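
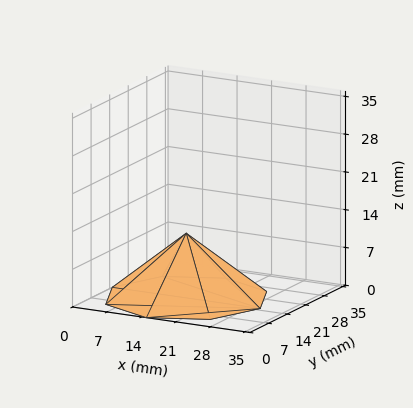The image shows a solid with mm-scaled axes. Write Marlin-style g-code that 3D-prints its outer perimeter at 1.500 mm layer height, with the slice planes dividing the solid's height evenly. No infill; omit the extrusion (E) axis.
Reading the render: the shape is a regular 8-sided pyramid, base circumscribed radius ≈ 15 mm, apex at z ≈ 12 mm (dimensions read to the nearest mm from the axis ticks). For the g-code, the solid's height is divided into equal slices at the stated Δz and each level perimeter traced with G1 moves after a G0 lift.

; perimeter-only toolpath
G21 ; units = mm
G90 ; absolute positioning
G28 ; home
; layer 1
G0 Z1.500
G0 X28.125 Y15.000
G1 X24.281 Y24.281
G1 X15.000 Y28.125
G1 X5.719 Y24.281
G1 X1.875 Y15.000
G1 X5.719 Y5.719
G1 X15.000 Y1.875
G1 X24.281 Y5.719
G1 X28.125 Y15.000
; layer 2
G0 Z3.000
G0 X26.250 Y15.000
G1 X22.955 Y22.955
G1 X15.000 Y26.250
G1 X7.045 Y22.955
G1 X3.750 Y15.000
G1 X7.045 Y7.045
G1 X15.000 Y3.750
G1 X22.955 Y7.045
G1 X26.250 Y15.000
; layer 3
G0 Z4.500
G0 X24.375 Y15.000
G1 X21.629 Y21.629
G1 X15.000 Y24.375
G1 X8.371 Y21.629
G1 X5.625 Y15.000
G1 X8.371 Y8.371
G1 X15.000 Y5.625
G1 X21.629 Y8.371
G1 X24.375 Y15.000
; layer 4
G0 Z6.000
G0 X22.500 Y15.000
G1 X20.303 Y20.303
G1 X15.000 Y22.500
G1 X9.697 Y20.303
G1 X7.500 Y15.000
G1 X9.697 Y9.697
G1 X15.000 Y7.500
G1 X20.303 Y9.697
G1 X22.500 Y15.000
; layer 5
G0 Z7.500
G0 X20.625 Y15.000
G1 X18.978 Y18.978
G1 X15.000 Y20.625
G1 X11.022 Y18.978
G1 X9.375 Y15.000
G1 X11.022 Y11.022
G1 X15.000 Y9.375
G1 X18.978 Y11.022
G1 X20.625 Y15.000
; layer 6
G0 Z9.000
G0 X18.750 Y15.000
G1 X17.652 Y17.652
G1 X15.000 Y18.750
G1 X12.348 Y17.652
G1 X11.250 Y15.000
G1 X12.348 Y12.348
G1 X15.000 Y11.250
G1 X17.652 Y12.348
G1 X18.750 Y15.000
; layer 7
G0 Z10.500
G0 X16.875 Y15.000
G1 X16.326 Y16.326
G1 X15.000 Y16.875
G1 X13.674 Y16.326
G1 X13.125 Y15.000
G1 X13.674 Y13.674
G1 X15.000 Y13.125
G1 X16.326 Y13.674
G1 X16.875 Y15.000
M2 ; end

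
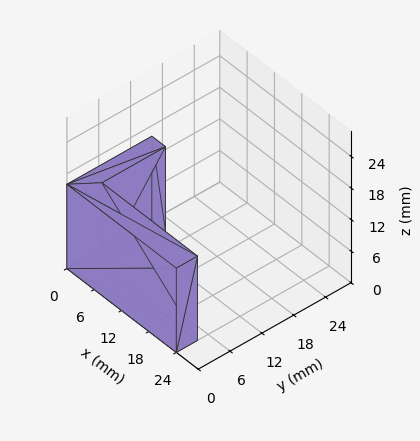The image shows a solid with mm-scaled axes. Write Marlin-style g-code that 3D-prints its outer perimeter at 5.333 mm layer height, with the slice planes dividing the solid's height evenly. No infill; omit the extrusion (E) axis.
Reading the render: the shape is an L-shaped prism: outer 24 × 16 mm, arm thicknesses ≈ 4 mm (horizontal) and 3 mm (vertical), extruded 16 mm in z (dimensions read to the nearest mm from the axis ticks). For the g-code, the solid's height is divided into equal slices at the stated Δz and each level perimeter traced with G1 moves after a G0 lift.

; perimeter-only toolpath
G21 ; units = mm
G90 ; absolute positioning
G28 ; home
; layer 1
G0 Z5.333
G0 X0.000 Y0.000
G1 X24.000 Y0.000
G1 X24.000 Y4.000
G1 X3.000 Y4.000
G1 X3.000 Y16.000
G1 X0.000 Y16.000
G1 X0.000 Y0.000
; layer 2
G0 Z10.667
G0 X0.000 Y0.000
G1 X24.000 Y0.000
G1 X24.000 Y4.000
G1 X3.000 Y4.000
G1 X3.000 Y16.000
G1 X0.000 Y16.000
G1 X0.000 Y0.000
; layer 3
G0 Z16.000
G0 X0.000 Y0.000
G1 X24.000 Y0.000
G1 X24.000 Y4.000
G1 X3.000 Y4.000
G1 X3.000 Y16.000
G1 X0.000 Y16.000
G1 X0.000 Y0.000
M2 ; end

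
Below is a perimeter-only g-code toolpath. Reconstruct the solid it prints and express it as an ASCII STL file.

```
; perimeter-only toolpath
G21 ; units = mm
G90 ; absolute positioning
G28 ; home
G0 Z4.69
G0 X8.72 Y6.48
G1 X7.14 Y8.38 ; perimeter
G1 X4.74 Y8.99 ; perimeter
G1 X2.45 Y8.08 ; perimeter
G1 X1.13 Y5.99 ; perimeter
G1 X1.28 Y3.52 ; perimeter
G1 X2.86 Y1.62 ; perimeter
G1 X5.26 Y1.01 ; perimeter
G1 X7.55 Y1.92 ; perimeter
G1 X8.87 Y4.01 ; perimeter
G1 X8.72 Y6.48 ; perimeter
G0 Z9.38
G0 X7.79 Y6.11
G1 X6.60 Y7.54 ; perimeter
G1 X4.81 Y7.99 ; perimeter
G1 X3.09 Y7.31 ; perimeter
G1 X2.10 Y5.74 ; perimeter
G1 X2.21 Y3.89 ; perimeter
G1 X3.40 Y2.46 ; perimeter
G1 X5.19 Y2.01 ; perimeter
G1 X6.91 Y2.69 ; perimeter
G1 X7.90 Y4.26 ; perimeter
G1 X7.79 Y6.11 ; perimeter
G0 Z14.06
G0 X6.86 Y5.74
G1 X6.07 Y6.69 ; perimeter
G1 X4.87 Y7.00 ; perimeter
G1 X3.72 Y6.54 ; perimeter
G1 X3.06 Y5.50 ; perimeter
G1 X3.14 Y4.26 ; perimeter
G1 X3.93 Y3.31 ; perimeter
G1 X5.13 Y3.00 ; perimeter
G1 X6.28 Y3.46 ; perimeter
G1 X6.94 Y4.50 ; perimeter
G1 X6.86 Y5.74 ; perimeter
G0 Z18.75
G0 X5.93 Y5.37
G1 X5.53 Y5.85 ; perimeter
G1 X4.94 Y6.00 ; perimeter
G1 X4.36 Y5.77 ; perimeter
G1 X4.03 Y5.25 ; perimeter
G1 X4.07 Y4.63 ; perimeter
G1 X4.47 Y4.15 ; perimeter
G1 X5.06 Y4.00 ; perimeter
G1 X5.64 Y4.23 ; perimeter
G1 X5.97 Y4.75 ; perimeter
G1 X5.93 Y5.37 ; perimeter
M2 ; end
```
solid part
  facet normal 0.0000 0.0000 -1.0000
    outer loop
      vertex 4.68 9.99 0.00
      vertex 7.67 9.23 0.00
      vertex 9.65 6.85 0.00
    endloop
  endfacet
  facet normal 0.0000 0.0000 -1.0000
    outer loop
      vertex 1.81 8.85 0.00
      vertex 4.68 9.99 0.00
      vertex 9.65 6.85 0.00
    endloop
  endfacet
  facet normal 0.0000 0.0000 -1.0000
    outer loop
      vertex 0.16 6.24 0.00
      vertex 1.81 8.85 0.00
      vertex 9.65 6.85 0.00
    endloop
  endfacet
  facet normal 0.0000 0.0000 -1.0000
    outer loop
      vertex 0.35 3.15 0.00
      vertex 0.16 6.24 0.00
      vertex 9.65 6.85 0.00
    endloop
  endfacet
  facet normal 0.0000 0.0000 -1.0000
    outer loop
      vertex 2.33 0.77 0.00
      vertex 0.35 3.15 0.00
      vertex 9.65 6.85 0.00
    endloop
  endfacet
  facet normal 0.0000 0.0000 -1.0000
    outer loop
      vertex 5.32 0.01 0.00
      vertex 2.33 0.77 0.00
      vertex 9.65 6.85 0.00
    endloop
  endfacet
  facet normal 0.0000 0.0000 -1.0000
    outer loop
      vertex 8.19 1.15 0.00
      vertex 5.32 0.01 0.00
      vertex 9.65 6.85 0.00
    endloop
  endfacet
  facet normal 0.0000 0.0000 -1.0000
    outer loop
      vertex 9.84 3.76 0.00
      vertex 8.19 1.15 0.00
      vertex 9.65 6.85 0.00
    endloop
  endfacet
  facet normal 0.7534 0.6268 0.1989
    outer loop
      vertex 9.65 6.85 0.00
      vertex 7.67 9.23 0.00
      vertex 5.00 5.00 23.44
    endloop
  endfacet
  facet normal 0.2414 0.9498 0.1989
    outer loop
      vertex 7.67 9.23 0.00
      vertex 4.68 9.99 0.00
      vertex 5.00 5.00 23.44
    endloop
  endfacet
  facet normal -0.3618 0.9108 0.1988
    outer loop
      vertex 4.68 9.99 0.00
      vertex 1.81 8.85 0.00
      vertex 5.00 5.00 23.44
    endloop
  endfacet
  facet normal -0.8284 0.5237 0.1988
    outer loop
      vertex 1.81 8.85 0.00
      vertex 0.16 6.24 0.00
      vertex 5.00 5.00 23.44
    endloop
  endfacet
  facet normal -0.9782 -0.0601 0.1988
    outer loop
      vertex 0.16 6.24 0.00
      vertex 0.35 3.15 0.00
      vertex 5.00 5.00 23.44
    endloop
  endfacet
  facet normal -0.7534 -0.6268 0.1989
    outer loop
      vertex 0.35 3.15 0.00
      vertex 2.33 0.77 0.00
      vertex 5.00 5.00 23.44
    endloop
  endfacet
  facet normal -0.2414 -0.9498 0.1989
    outer loop
      vertex 2.33 0.77 0.00
      vertex 5.32 0.01 0.00
      vertex 5.00 5.00 23.44
    endloop
  endfacet
  facet normal 0.3618 -0.9108 0.1988
    outer loop
      vertex 5.32 0.01 0.00
      vertex 8.19 1.15 0.00
      vertex 5.00 5.00 23.44
    endloop
  endfacet
  facet normal 0.8284 -0.5237 0.1988
    outer loop
      vertex 8.19 1.15 0.00
      vertex 9.84 3.76 0.00
      vertex 5.00 5.00 23.44
    endloop
  endfacet
  facet normal 0.9782 0.0601 0.1988
    outer loop
      vertex 9.84 3.76 0.00
      vertex 9.65 6.85 0.00
      vertex 5.00 5.00 23.44
    endloop
  endfacet
endsolid part

The G0 Z moves step by Δz≈4.69 mm. The G1 loops shrink linearly with z, so the solid tapers from its base footprint up to z≈23.4. Closing with a flat bottom cap and the tapered top and triangulating gives 18 facets — a regular 10-sided pyramid, base circumscribed radius ≈ 5 mm, apex at z ≈ 23.4 mm.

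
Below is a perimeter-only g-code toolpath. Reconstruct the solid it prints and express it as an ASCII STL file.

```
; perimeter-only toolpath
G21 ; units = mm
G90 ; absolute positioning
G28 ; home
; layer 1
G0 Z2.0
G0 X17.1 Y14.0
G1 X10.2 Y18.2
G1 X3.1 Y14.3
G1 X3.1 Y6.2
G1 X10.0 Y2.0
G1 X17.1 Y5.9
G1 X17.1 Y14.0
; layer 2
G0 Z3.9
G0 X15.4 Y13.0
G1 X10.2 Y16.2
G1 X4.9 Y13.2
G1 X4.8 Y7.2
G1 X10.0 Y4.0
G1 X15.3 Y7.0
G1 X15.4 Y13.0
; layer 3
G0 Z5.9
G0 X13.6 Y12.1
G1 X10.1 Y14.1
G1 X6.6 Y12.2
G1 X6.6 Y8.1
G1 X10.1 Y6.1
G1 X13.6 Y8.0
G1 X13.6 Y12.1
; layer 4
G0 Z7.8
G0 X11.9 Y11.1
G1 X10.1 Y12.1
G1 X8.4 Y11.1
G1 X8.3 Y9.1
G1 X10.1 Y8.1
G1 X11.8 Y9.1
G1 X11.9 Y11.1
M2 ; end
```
solid part
  facet normal 0.0000 0.0000 -1.0000
    outer loop
      vertex 1.4 15.3 0.0
      vertex 10.2 20.2 0.0
      vertex 18.9 15.0 0.0
    endloop
  endfacet
  facet normal 0.0000 0.0000 -1.0000
    outer loop
      vertex 1.3 5.2 0.0
      vertex 1.4 15.3 0.0
      vertex 18.9 15.0 0.0
    endloop
  endfacet
  facet normal 0.0000 0.0000 -1.0000
    outer loop
      vertex 10.0 0.0 0.0
      vertex 1.3 5.2 0.0
      vertex 18.9 15.0 0.0
    endloop
  endfacet
  facet normal 0.0000 0.0000 -1.0000
    outer loop
      vertex 18.8 4.9 0.0
      vertex 10.0 0.0 0.0
      vertex 18.9 15.0 0.0
    endloop
  endfacet
  facet normal 0.3833 0.6412 0.6648
    outer loop
      vertex 18.9 15.0 0.0
      vertex 10.2 20.2 0.0
      vertex 10.1 10.1 9.8
    endloop
  endfacet
  facet normal -0.3624 0.6509 0.6671
    outer loop
      vertex 10.2 20.2 0.0
      vertex 1.4 15.3 0.0
      vertex 10.1 10.1 9.8
    endloop
  endfacet
  facet normal -0.7459 0.0074 0.6661
    outer loop
      vertex 1.4 15.3 0.0
      vertex 1.3 5.2 0.0
      vertex 10.1 10.1 9.8
    endloop
  endfacet
  facet normal -0.3833 -0.6412 0.6648
    outer loop
      vertex 1.3 5.2 0.0
      vertex 10.0 0.0 0.0
      vertex 10.1 10.1 9.8
    endloop
  endfacet
  facet normal 0.3624 -0.6509 0.6671
    outer loop
      vertex 10.0 0.0 0.0
      vertex 18.8 4.9 0.0
      vertex 10.1 10.1 9.8
    endloop
  endfacet
  facet normal 0.7459 -0.0074 0.6661
    outer loop
      vertex 18.8 4.9 0.0
      vertex 18.9 15.0 0.0
      vertex 10.1 10.1 9.8
    endloop
  endfacet
endsolid part

The G0 Z moves step by Δz≈2.0 mm. The G1 loops shrink linearly with z, so the solid tapers from its base footprint up to z≈9.8. Closing with a flat bottom cap and the tapered top and triangulating gives 10 facets — a regular 6-sided pyramid, base circumscribed radius ≈ 10.1 mm, apex at z ≈ 9.8 mm.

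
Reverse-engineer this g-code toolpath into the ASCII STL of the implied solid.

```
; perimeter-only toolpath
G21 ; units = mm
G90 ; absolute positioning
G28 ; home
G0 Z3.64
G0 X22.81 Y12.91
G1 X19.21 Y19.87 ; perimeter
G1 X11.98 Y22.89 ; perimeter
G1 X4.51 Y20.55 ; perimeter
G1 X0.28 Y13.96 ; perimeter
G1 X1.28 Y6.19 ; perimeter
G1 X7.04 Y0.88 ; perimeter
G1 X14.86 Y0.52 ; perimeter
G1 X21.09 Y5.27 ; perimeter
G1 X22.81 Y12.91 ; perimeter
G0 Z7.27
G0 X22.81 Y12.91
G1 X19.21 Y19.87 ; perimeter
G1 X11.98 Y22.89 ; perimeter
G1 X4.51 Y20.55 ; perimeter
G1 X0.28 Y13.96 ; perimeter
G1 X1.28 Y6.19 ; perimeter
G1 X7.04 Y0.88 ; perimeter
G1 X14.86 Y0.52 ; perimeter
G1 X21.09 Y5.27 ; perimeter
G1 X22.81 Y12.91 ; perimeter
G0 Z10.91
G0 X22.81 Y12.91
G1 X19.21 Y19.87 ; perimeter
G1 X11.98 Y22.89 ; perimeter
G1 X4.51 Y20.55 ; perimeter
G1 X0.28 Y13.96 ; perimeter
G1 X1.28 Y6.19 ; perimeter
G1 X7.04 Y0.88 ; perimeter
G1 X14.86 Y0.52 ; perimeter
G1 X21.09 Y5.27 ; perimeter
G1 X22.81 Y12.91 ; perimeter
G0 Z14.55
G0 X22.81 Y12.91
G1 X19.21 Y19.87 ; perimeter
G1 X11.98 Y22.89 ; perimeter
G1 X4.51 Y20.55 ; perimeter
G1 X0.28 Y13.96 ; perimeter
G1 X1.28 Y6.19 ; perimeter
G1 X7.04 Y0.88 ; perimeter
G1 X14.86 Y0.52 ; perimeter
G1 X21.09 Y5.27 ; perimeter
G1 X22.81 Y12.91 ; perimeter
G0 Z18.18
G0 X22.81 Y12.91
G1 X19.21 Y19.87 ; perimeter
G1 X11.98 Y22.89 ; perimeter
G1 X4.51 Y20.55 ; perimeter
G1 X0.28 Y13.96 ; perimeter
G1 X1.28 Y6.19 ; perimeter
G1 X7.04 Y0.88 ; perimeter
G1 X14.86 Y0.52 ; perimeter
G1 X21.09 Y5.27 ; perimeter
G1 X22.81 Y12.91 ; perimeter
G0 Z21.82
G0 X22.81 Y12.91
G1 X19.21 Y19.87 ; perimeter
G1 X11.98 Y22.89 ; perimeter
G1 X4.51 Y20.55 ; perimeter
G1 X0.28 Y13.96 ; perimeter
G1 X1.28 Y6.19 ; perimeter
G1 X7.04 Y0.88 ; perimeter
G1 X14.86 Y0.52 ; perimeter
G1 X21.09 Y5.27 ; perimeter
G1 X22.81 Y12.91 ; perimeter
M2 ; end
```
solid part
  facet normal 0.0000 0.0000 -1.0000
    outer loop
      vertex 11.98 22.89 0.00
      vertex 19.21 19.87 0.00
      vertex 22.81 12.91 0.00
    endloop
  endfacet
  facet normal 0.0000 0.0000 -1.0000
    outer loop
      vertex 4.51 20.55 0.00
      vertex 11.98 22.89 0.00
      vertex 22.81 12.91 0.00
    endloop
  endfacet
  facet normal 0.0000 0.0000 -1.0000
    outer loop
      vertex 0.28 13.96 0.00
      vertex 4.51 20.55 0.00
      vertex 22.81 12.91 0.00
    endloop
  endfacet
  facet normal 0.0000 0.0000 -1.0000
    outer loop
      vertex 1.28 6.19 0.00
      vertex 0.28 13.96 0.00
      vertex 22.81 12.91 0.00
    endloop
  endfacet
  facet normal 0.0000 0.0000 -1.0000
    outer loop
      vertex 7.04 0.88 0.00
      vertex 1.28 6.19 0.00
      vertex 22.81 12.91 0.00
    endloop
  endfacet
  facet normal 0.0000 0.0000 -1.0000
    outer loop
      vertex 14.86 0.52 0.00
      vertex 7.04 0.88 0.00
      vertex 22.81 12.91 0.00
    endloop
  endfacet
  facet normal 0.0000 0.0000 -1.0000
    outer loop
      vertex 21.09 5.27 0.00
      vertex 14.86 0.52 0.00
      vertex 22.81 12.91 0.00
    endloop
  endfacet
  facet normal 0.0000 0.0000 1.0000
    outer loop
      vertex 22.81 12.91 21.82
      vertex 19.21 19.87 21.82
      vertex 11.98 22.89 21.82
    endloop
  endfacet
  facet normal 0.0000 0.0000 1.0000
    outer loop
      vertex 22.81 12.91 21.82
      vertex 11.98 22.89 21.82
      vertex 4.51 20.55 21.82
    endloop
  endfacet
  facet normal 0.0000 0.0000 1.0000
    outer loop
      vertex 22.81 12.91 21.82
      vertex 4.51 20.55 21.82
      vertex 0.28 13.96 21.82
    endloop
  endfacet
  facet normal 0.0000 0.0000 1.0000
    outer loop
      vertex 22.81 12.91 21.82
      vertex 0.28 13.96 21.82
      vertex 1.28 6.19 21.82
    endloop
  endfacet
  facet normal 0.0000 0.0000 1.0000
    outer loop
      vertex 22.81 12.91 21.82
      vertex 1.28 6.19 21.82
      vertex 7.04 0.88 21.82
    endloop
  endfacet
  facet normal 0.0000 0.0000 1.0000
    outer loop
      vertex 22.81 12.91 21.82
      vertex 7.04 0.88 21.82
      vertex 14.86 0.52 21.82
    endloop
  endfacet
  facet normal 0.0000 0.0000 1.0000
    outer loop
      vertex 22.81 12.91 21.82
      vertex 14.86 0.52 21.82
      vertex 21.09 5.27 21.82
    endloop
  endfacet
  facet normal 0.8882 0.4594 0.0000
    outer loop
      vertex 22.81 12.91 0.00
      vertex 19.21 19.87 0.00
      vertex 19.21 19.87 21.82
    endloop
  endfacet
  facet normal 0.8882 0.4594 0.0000
    outer loop
      vertex 22.81 12.91 0.00
      vertex 19.21 19.87 21.82
      vertex 22.81 12.91 21.82
    endloop
  endfacet
  facet normal 0.3854 0.9227 0.0000
    outer loop
      vertex 19.21 19.87 0.00
      vertex 11.98 22.89 0.00
      vertex 11.98 22.89 21.82
    endloop
  endfacet
  facet normal 0.3854 0.9227 0.0000
    outer loop
      vertex 19.21 19.87 0.00
      vertex 11.98 22.89 21.82
      vertex 19.21 19.87 21.82
    endloop
  endfacet
  facet normal -0.2989 0.9543 0.0000
    outer loop
      vertex 11.98 22.89 0.00
      vertex 4.51 20.55 0.00
      vertex 4.51 20.55 21.82
    endloop
  endfacet
  facet normal -0.2989 0.9543 0.0000
    outer loop
      vertex 11.98 22.89 0.00
      vertex 4.51 20.55 21.82
      vertex 11.98 22.89 21.82
    endloop
  endfacet
  facet normal -0.8416 0.5402 0.0000
    outer loop
      vertex 4.51 20.55 0.00
      vertex 0.28 13.96 0.00
      vertex 0.28 13.96 21.82
    endloop
  endfacet
  facet normal -0.8416 0.5402 0.0000
    outer loop
      vertex 4.51 20.55 0.00
      vertex 0.28 13.96 21.82
      vertex 4.51 20.55 21.82
    endloop
  endfacet
  facet normal -0.9918 -0.1276 0.0000
    outer loop
      vertex 0.28 13.96 0.00
      vertex 1.28 6.19 0.00
      vertex 1.28 6.19 21.82
    endloop
  endfacet
  facet normal -0.9918 -0.1276 0.0000
    outer loop
      vertex 0.28 13.96 0.00
      vertex 1.28 6.19 21.82
      vertex 0.28 13.96 21.82
    endloop
  endfacet
  facet normal -0.6778 -0.7352 0.0000
    outer loop
      vertex 1.28 6.19 0.00
      vertex 7.04 0.88 0.00
      vertex 7.04 0.88 21.82
    endloop
  endfacet
  facet normal -0.6778 -0.7352 0.0000
    outer loop
      vertex 1.28 6.19 0.00
      vertex 7.04 0.88 21.82
      vertex 1.28 6.19 21.82
    endloop
  endfacet
  facet normal -0.0460 -0.9989 0.0000
    outer loop
      vertex 7.04 0.88 0.00
      vertex 14.86 0.52 0.00
      vertex 14.86 0.52 21.82
    endloop
  endfacet
  facet normal -0.0460 -0.9989 0.0000
    outer loop
      vertex 7.04 0.88 0.00
      vertex 14.86 0.52 21.82
      vertex 7.04 0.88 21.82
    endloop
  endfacet
  facet normal 0.6063 -0.7952 0.0000
    outer loop
      vertex 14.86 0.52 0.00
      vertex 21.09 5.27 0.00
      vertex 21.09 5.27 21.82
    endloop
  endfacet
  facet normal 0.6063 -0.7952 0.0000
    outer loop
      vertex 14.86 0.52 0.00
      vertex 21.09 5.27 21.82
      vertex 14.86 0.52 21.82
    endloop
  endfacet
  facet normal 0.9756 -0.2196 0.0000
    outer loop
      vertex 21.09 5.27 0.00
      vertex 22.81 12.91 0.00
      vertex 22.81 12.91 21.82
    endloop
  endfacet
  facet normal 0.9756 -0.2196 0.0000
    outer loop
      vertex 21.09 5.27 0.00
      vertex 22.81 12.91 21.82
      vertex 21.09 5.27 21.82
    endloop
  endfacet
endsolid part

The G0 Z moves step by Δz≈3.64 mm. Every layer's G1 loop is the same polygon, so the solid is a straight extrusion of it from z=0 to z≈21.8. Closing with flat bottom and top caps and triangulating gives 32 facets — a regular 9-sided prism (a cylinder approximated with 9 flat sides), circumscribed radius ≈ 11.4 mm, height ≈ 21.8 mm.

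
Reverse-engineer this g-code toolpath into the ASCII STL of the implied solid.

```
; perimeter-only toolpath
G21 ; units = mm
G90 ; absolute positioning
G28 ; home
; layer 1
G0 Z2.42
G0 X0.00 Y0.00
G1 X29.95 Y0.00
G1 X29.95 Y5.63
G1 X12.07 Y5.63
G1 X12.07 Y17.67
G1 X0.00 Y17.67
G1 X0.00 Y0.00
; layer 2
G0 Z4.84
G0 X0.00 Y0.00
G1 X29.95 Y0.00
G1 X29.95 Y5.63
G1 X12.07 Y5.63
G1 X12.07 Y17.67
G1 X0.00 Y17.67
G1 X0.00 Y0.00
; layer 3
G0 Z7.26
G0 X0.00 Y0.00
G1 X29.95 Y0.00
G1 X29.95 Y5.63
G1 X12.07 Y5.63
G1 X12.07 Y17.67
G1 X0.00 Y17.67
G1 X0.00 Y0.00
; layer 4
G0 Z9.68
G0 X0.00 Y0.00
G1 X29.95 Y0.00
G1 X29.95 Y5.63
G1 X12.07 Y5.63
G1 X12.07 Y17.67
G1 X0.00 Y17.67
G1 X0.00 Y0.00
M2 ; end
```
solid part
  facet normal 0.0000 0.0000 -1.0000
    outer loop
      vertex 29.95 5.63 0.00
      vertex 29.95 0.00 0.00
      vertex 0.00 0.00 0.00
    endloop
  endfacet
  facet normal 0.0000 0.0000 -1.0000
    outer loop
      vertex 12.07 5.63 0.00
      vertex 29.95 5.63 0.00
      vertex 0.00 0.00 0.00
    endloop
  endfacet
  facet normal 0.0000 0.0000 -1.0000
    outer loop
      vertex 12.07 17.67 0.00
      vertex 12.07 5.63 0.00
      vertex 0.00 0.00 0.00
    endloop
  endfacet
  facet normal 0.0000 0.0000 -1.0000
    outer loop
      vertex 0.00 17.67 0.00
      vertex 12.07 17.67 0.00
      vertex 0.00 0.00 0.00
    endloop
  endfacet
  facet normal 0.0000 0.0000 1.0000
    outer loop
      vertex 0.00 0.00 9.68
      vertex 29.95 0.00 9.68
      vertex 29.95 5.63 9.68
    endloop
  endfacet
  facet normal 0.0000 0.0000 1.0000
    outer loop
      vertex 0.00 0.00 9.68
      vertex 29.95 5.63 9.68
      vertex 12.07 5.63 9.68
    endloop
  endfacet
  facet normal 0.0000 0.0000 1.0000
    outer loop
      vertex 0.00 0.00 9.68
      vertex 12.07 5.63 9.68
      vertex 12.07 17.67 9.68
    endloop
  endfacet
  facet normal 0.0000 0.0000 1.0000
    outer loop
      vertex 0.00 0.00 9.68
      vertex 12.07 17.67 9.68
      vertex 0.00 17.67 9.68
    endloop
  endfacet
  facet normal 0.0000 -1.0000 0.0000
    outer loop
      vertex 0.00 0.00 0.00
      vertex 29.95 0.00 0.00
      vertex 29.95 0.00 9.68
    endloop
  endfacet
  facet normal 0.0000 -1.0000 0.0000
    outer loop
      vertex 0.00 0.00 0.00
      vertex 29.95 0.00 9.68
      vertex 0.00 0.00 9.68
    endloop
  endfacet
  facet normal 1.0000 0.0000 0.0000
    outer loop
      vertex 29.95 0.00 0.00
      vertex 29.95 5.63 0.00
      vertex 29.95 5.63 9.68
    endloop
  endfacet
  facet normal 1.0000 0.0000 0.0000
    outer loop
      vertex 29.95 0.00 0.00
      vertex 29.95 5.63 9.68
      vertex 29.95 0.00 9.68
    endloop
  endfacet
  facet normal 0.0000 1.0000 0.0000
    outer loop
      vertex 29.95 5.63 0.00
      vertex 12.07 5.63 0.00
      vertex 12.07 5.63 9.68
    endloop
  endfacet
  facet normal 0.0000 1.0000 0.0000
    outer loop
      vertex 29.95 5.63 0.00
      vertex 12.07 5.63 9.68
      vertex 29.95 5.63 9.68
    endloop
  endfacet
  facet normal 1.0000 0.0000 0.0000
    outer loop
      vertex 12.07 5.63 0.00
      vertex 12.07 17.67 0.00
      vertex 12.07 17.67 9.68
    endloop
  endfacet
  facet normal 1.0000 0.0000 0.0000
    outer loop
      vertex 12.07 5.63 0.00
      vertex 12.07 17.67 9.68
      vertex 12.07 5.63 9.68
    endloop
  endfacet
  facet normal 0.0000 1.0000 0.0000
    outer loop
      vertex 12.07 17.67 0.00
      vertex 0.00 17.67 0.00
      vertex 0.00 17.67 9.68
    endloop
  endfacet
  facet normal 0.0000 1.0000 0.0000
    outer loop
      vertex 12.07 17.67 0.00
      vertex 0.00 17.67 9.68
      vertex 12.07 17.67 9.68
    endloop
  endfacet
  facet normal -1.0000 0.0000 0.0000
    outer loop
      vertex 0.00 17.67 0.00
      vertex 0.00 0.00 0.00
      vertex 0.00 0.00 9.68
    endloop
  endfacet
  facet normal -1.0000 0.0000 0.0000
    outer loop
      vertex 0.00 17.67 0.00
      vertex 0.00 0.00 9.68
      vertex 0.00 17.67 9.68
    endloop
  endfacet
endsolid part

The G0 Z moves step by Δz≈2.42 mm. Every layer's G1 loop is the same polygon, so the solid is a straight extrusion of it from z=0 to z≈9.68. Closing with flat bottom and top caps and triangulating gives 20 facets — an L-shaped prism: outer 29.9 × 17.7 mm, arm thicknesses ≈ 5.63 mm (horizontal) and 12.1 mm (vertical), extruded 9.68 mm in z.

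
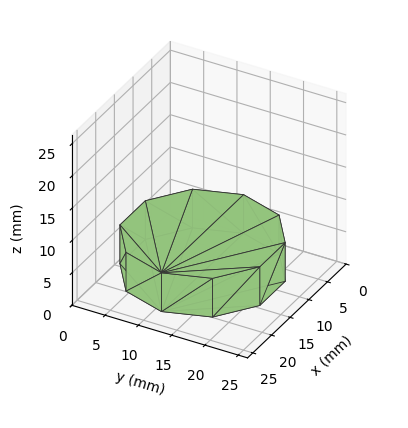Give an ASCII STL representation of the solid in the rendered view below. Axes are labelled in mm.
Reading the render: the shape is a regular 10-sided prism (a cylinder approximated with 10 flat sides), circumscribed radius ≈ 11 mm, height ≈ 6 mm (dimensions read to the nearest mm from the axis ticks). For the STL, each face is triangulated and given an outward normal.

solid part
  facet normal 0.0000 0.0000 -1.0000
    outer loop
      vertex 14.4 21.5 0.0
      vertex 19.9 17.5 0.0
      vertex 22.0 11.0 0.0
    endloop
  endfacet
  facet normal 0.0000 0.0000 -1.0000
    outer loop
      vertex 7.6 21.5 0.0
      vertex 14.4 21.5 0.0
      vertex 22.0 11.0 0.0
    endloop
  endfacet
  facet normal 0.0000 0.0000 -1.0000
    outer loop
      vertex 2.1 17.5 0.0
      vertex 7.6 21.5 0.0
      vertex 22.0 11.0 0.0
    endloop
  endfacet
  facet normal 0.0000 0.0000 -1.0000
    outer loop
      vertex 0.0 11.0 0.0
      vertex 2.1 17.5 0.0
      vertex 22.0 11.0 0.0
    endloop
  endfacet
  facet normal 0.0000 0.0000 -1.0000
    outer loop
      vertex 2.1 4.5 0.0
      vertex 0.0 11.0 0.0
      vertex 22.0 11.0 0.0
    endloop
  endfacet
  facet normal 0.0000 0.0000 -1.0000
    outer loop
      vertex 7.6 0.5 0.0
      vertex 2.1 4.5 0.0
      vertex 22.0 11.0 0.0
    endloop
  endfacet
  facet normal 0.0000 0.0000 -1.0000
    outer loop
      vertex 14.4 0.5 0.0
      vertex 7.6 0.5 0.0
      vertex 22.0 11.0 0.0
    endloop
  endfacet
  facet normal 0.0000 0.0000 -1.0000
    outer loop
      vertex 19.9 4.5 0.0
      vertex 14.4 0.5 0.0
      vertex 22.0 11.0 0.0
    endloop
  endfacet
  facet normal 0.0000 0.0000 1.0000
    outer loop
      vertex 22.0 11.0 6.0
      vertex 19.9 17.5 6.0
      vertex 14.4 21.5 6.0
    endloop
  endfacet
  facet normal 0.0000 0.0000 1.0000
    outer loop
      vertex 22.0 11.0 6.0
      vertex 14.4 21.5 6.0
      vertex 7.6 21.5 6.0
    endloop
  endfacet
  facet normal 0.0000 0.0000 1.0000
    outer loop
      vertex 22.0 11.0 6.0
      vertex 7.6 21.5 6.0
      vertex 2.1 17.5 6.0
    endloop
  endfacet
  facet normal 0.0000 0.0000 1.0000
    outer loop
      vertex 22.0 11.0 6.0
      vertex 2.1 17.5 6.0
      vertex 0.0 11.0 6.0
    endloop
  endfacet
  facet normal 0.0000 0.0000 1.0000
    outer loop
      vertex 22.0 11.0 6.0
      vertex 0.0 11.0 6.0
      vertex 2.1 4.5 6.0
    endloop
  endfacet
  facet normal 0.0000 0.0000 1.0000
    outer loop
      vertex 22.0 11.0 6.0
      vertex 2.1 4.5 6.0
      vertex 7.6 0.5 6.0
    endloop
  endfacet
  facet normal 0.0000 0.0000 1.0000
    outer loop
      vertex 22.0 11.0 6.0
      vertex 7.6 0.5 6.0
      vertex 14.4 0.5 6.0
    endloop
  endfacet
  facet normal 0.0000 0.0000 1.0000
    outer loop
      vertex 22.0 11.0 6.0
      vertex 14.4 0.5 6.0
      vertex 19.9 4.5 6.0
    endloop
  endfacet
  facet normal 0.9516 0.3074 0.0000
    outer loop
      vertex 22.0 11.0 0.0
      vertex 19.9 17.5 0.0
      vertex 19.9 17.5 6.0
    endloop
  endfacet
  facet normal 0.9516 0.3074 0.0000
    outer loop
      vertex 22.0 11.0 0.0
      vertex 19.9 17.5 6.0
      vertex 22.0 11.0 6.0
    endloop
  endfacet
  facet normal 0.5882 0.8087 0.0000
    outer loop
      vertex 19.9 17.5 0.0
      vertex 14.4 21.5 0.0
      vertex 14.4 21.5 6.0
    endloop
  endfacet
  facet normal 0.5882 0.8087 0.0000
    outer loop
      vertex 19.9 17.5 0.0
      vertex 14.4 21.5 6.0
      vertex 19.9 17.5 6.0
    endloop
  endfacet
  facet normal 0.0000 1.0000 0.0000
    outer loop
      vertex 14.4 21.5 0.0
      vertex 7.6 21.5 0.0
      vertex 7.6 21.5 6.0
    endloop
  endfacet
  facet normal 0.0000 1.0000 0.0000
    outer loop
      vertex 14.4 21.5 0.0
      vertex 7.6 21.5 6.0
      vertex 14.4 21.5 6.0
    endloop
  endfacet
  facet normal -0.5882 0.8087 0.0000
    outer loop
      vertex 7.6 21.5 0.0
      vertex 2.1 17.5 0.0
      vertex 2.1 17.5 6.0
    endloop
  endfacet
  facet normal -0.5882 0.8087 0.0000
    outer loop
      vertex 7.6 21.5 0.0
      vertex 2.1 17.5 6.0
      vertex 7.6 21.5 6.0
    endloop
  endfacet
  facet normal -0.9516 0.3074 0.0000
    outer loop
      vertex 2.1 17.5 0.0
      vertex 0.0 11.0 0.0
      vertex 0.0 11.0 6.0
    endloop
  endfacet
  facet normal -0.9516 0.3074 0.0000
    outer loop
      vertex 2.1 17.5 0.0
      vertex 0.0 11.0 6.0
      vertex 2.1 17.5 6.0
    endloop
  endfacet
  facet normal -0.9516 -0.3074 0.0000
    outer loop
      vertex 0.0 11.0 0.0
      vertex 2.1 4.5 0.0
      vertex 2.1 4.5 6.0
    endloop
  endfacet
  facet normal -0.9516 -0.3074 0.0000
    outer loop
      vertex 0.0 11.0 0.0
      vertex 2.1 4.5 6.0
      vertex 0.0 11.0 6.0
    endloop
  endfacet
  facet normal -0.5882 -0.8087 0.0000
    outer loop
      vertex 2.1 4.5 0.0
      vertex 7.6 0.5 0.0
      vertex 7.6 0.5 6.0
    endloop
  endfacet
  facet normal -0.5882 -0.8087 0.0000
    outer loop
      vertex 2.1 4.5 0.0
      vertex 7.6 0.5 6.0
      vertex 2.1 4.5 6.0
    endloop
  endfacet
  facet normal 0.0000 -1.0000 0.0000
    outer loop
      vertex 7.6 0.5 0.0
      vertex 14.4 0.5 0.0
      vertex 14.4 0.5 6.0
    endloop
  endfacet
  facet normal 0.0000 -1.0000 0.0000
    outer loop
      vertex 7.6 0.5 0.0
      vertex 14.4 0.5 6.0
      vertex 7.6 0.5 6.0
    endloop
  endfacet
  facet normal 0.5882 -0.8087 0.0000
    outer loop
      vertex 14.4 0.5 0.0
      vertex 19.9 4.5 0.0
      vertex 19.9 4.5 6.0
    endloop
  endfacet
  facet normal 0.5882 -0.8087 0.0000
    outer loop
      vertex 14.4 0.5 0.0
      vertex 19.9 4.5 6.0
      vertex 14.4 0.5 6.0
    endloop
  endfacet
  facet normal 0.9516 -0.3074 0.0000
    outer loop
      vertex 19.9 4.5 0.0
      vertex 22.0 11.0 0.0
      vertex 22.0 11.0 6.0
    endloop
  endfacet
  facet normal 0.9516 -0.3074 0.0000
    outer loop
      vertex 19.9 4.5 0.0
      vertex 22.0 11.0 6.0
      vertex 19.9 4.5 6.0
    endloop
  endfacet
endsolid part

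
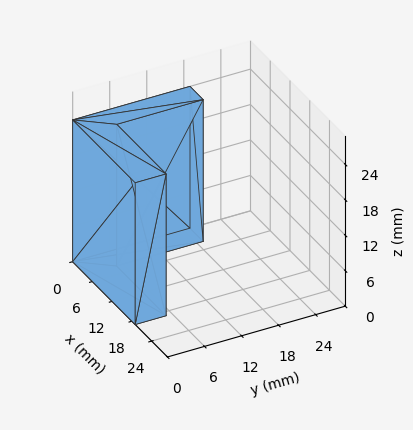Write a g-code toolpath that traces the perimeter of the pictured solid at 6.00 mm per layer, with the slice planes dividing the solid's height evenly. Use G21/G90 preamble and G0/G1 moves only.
Reading the render: the shape is an L-shaped prism: outer 19 × 19 mm, arm thicknesses ≈ 5 mm (horizontal) and 4 mm (vertical), extruded 24 mm in z (dimensions read to the nearest mm from the axis ticks). For the g-code, the solid's height is divided into equal slices at the stated Δz and each level perimeter traced with G1 moves after a G0 lift.

; perimeter-only toolpath
G21 ; units = mm
G90 ; absolute positioning
G28 ; home
; layer 1
G0 Z6.00
G0 X0.00 Y0.00
G1 X19.00 Y0.00
G1 X19.00 Y5.00
G1 X4.00 Y5.00
G1 X4.00 Y19.00
G1 X0.00 Y19.00
G1 X0.00 Y0.00
; layer 2
G0 Z12.00
G0 X0.00 Y0.00
G1 X19.00 Y0.00
G1 X19.00 Y5.00
G1 X4.00 Y5.00
G1 X4.00 Y19.00
G1 X0.00 Y19.00
G1 X0.00 Y0.00
; layer 3
G0 Z18.00
G0 X0.00 Y0.00
G1 X19.00 Y0.00
G1 X19.00 Y5.00
G1 X4.00 Y5.00
G1 X4.00 Y19.00
G1 X0.00 Y19.00
G1 X0.00 Y0.00
; layer 4
G0 Z24.00
G0 X0.00 Y0.00
G1 X19.00 Y0.00
G1 X19.00 Y5.00
G1 X4.00 Y5.00
G1 X4.00 Y19.00
G1 X0.00 Y19.00
G1 X0.00 Y0.00
M2 ; end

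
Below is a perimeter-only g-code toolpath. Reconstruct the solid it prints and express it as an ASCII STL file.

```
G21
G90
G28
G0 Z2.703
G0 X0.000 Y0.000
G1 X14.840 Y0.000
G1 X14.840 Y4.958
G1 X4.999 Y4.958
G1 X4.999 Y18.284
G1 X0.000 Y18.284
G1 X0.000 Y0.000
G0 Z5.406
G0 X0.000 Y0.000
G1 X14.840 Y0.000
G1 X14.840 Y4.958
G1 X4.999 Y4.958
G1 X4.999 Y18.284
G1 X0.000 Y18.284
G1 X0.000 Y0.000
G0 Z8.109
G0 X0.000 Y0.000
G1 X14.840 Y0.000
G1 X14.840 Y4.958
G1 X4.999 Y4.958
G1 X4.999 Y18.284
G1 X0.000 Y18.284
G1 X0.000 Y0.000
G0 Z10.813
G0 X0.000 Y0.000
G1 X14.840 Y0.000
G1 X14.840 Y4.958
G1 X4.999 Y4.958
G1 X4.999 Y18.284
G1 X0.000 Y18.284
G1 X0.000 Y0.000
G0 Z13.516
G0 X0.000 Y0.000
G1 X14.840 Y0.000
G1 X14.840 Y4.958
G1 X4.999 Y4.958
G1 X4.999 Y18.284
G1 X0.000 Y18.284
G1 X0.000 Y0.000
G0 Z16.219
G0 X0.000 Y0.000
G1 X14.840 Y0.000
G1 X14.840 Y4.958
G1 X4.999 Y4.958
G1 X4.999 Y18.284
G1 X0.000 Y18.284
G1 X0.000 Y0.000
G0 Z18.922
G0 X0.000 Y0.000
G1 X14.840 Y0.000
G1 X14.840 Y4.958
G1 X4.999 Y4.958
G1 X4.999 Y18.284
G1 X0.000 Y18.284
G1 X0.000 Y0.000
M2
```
solid part
  facet normal 0.0000 0.0000 -1.0000
    outer loop
      vertex 14.840 4.958 0.000
      vertex 14.840 0.000 0.000
      vertex 0.000 0.000 0.000
    endloop
  endfacet
  facet normal 0.0000 0.0000 -1.0000
    outer loop
      vertex 4.999 4.958 0.000
      vertex 14.840 4.958 0.000
      vertex 0.000 0.000 0.000
    endloop
  endfacet
  facet normal 0.0000 0.0000 -1.0000
    outer loop
      vertex 4.999 18.284 0.000
      vertex 4.999 4.958 0.000
      vertex 0.000 0.000 0.000
    endloop
  endfacet
  facet normal 0.0000 0.0000 -1.0000
    outer loop
      vertex 0.000 18.284 0.000
      vertex 4.999 18.284 0.000
      vertex 0.000 0.000 0.000
    endloop
  endfacet
  facet normal 0.0000 0.0000 1.0000
    outer loop
      vertex 0.000 0.000 18.922
      vertex 14.840 0.000 18.922
      vertex 14.840 4.958 18.922
    endloop
  endfacet
  facet normal 0.0000 0.0000 1.0000
    outer loop
      vertex 0.000 0.000 18.922
      vertex 14.840 4.958 18.922
      vertex 4.999 4.958 18.922
    endloop
  endfacet
  facet normal 0.0000 0.0000 1.0000
    outer loop
      vertex 0.000 0.000 18.922
      vertex 4.999 4.958 18.922
      vertex 4.999 18.284 18.922
    endloop
  endfacet
  facet normal 0.0000 0.0000 1.0000
    outer loop
      vertex 0.000 0.000 18.922
      vertex 4.999 18.284 18.922
      vertex 0.000 18.284 18.922
    endloop
  endfacet
  facet normal 0.0000 -1.0000 0.0000
    outer loop
      vertex 0.000 0.000 0.000
      vertex 14.840 0.000 0.000
      vertex 14.840 0.000 18.922
    endloop
  endfacet
  facet normal 0.0000 -1.0000 0.0000
    outer loop
      vertex 0.000 0.000 0.000
      vertex 14.840 0.000 18.922
      vertex 0.000 0.000 18.922
    endloop
  endfacet
  facet normal 1.0000 0.0000 0.0000
    outer loop
      vertex 14.840 0.000 0.000
      vertex 14.840 4.958 0.000
      vertex 14.840 4.958 18.922
    endloop
  endfacet
  facet normal 1.0000 0.0000 0.0000
    outer loop
      vertex 14.840 0.000 0.000
      vertex 14.840 4.958 18.922
      vertex 14.840 0.000 18.922
    endloop
  endfacet
  facet normal 0.0000 1.0000 0.0000
    outer loop
      vertex 14.840 4.958 0.000
      vertex 4.999 4.958 0.000
      vertex 4.999 4.958 18.922
    endloop
  endfacet
  facet normal 0.0000 1.0000 0.0000
    outer loop
      vertex 14.840 4.958 0.000
      vertex 4.999 4.958 18.922
      vertex 14.840 4.958 18.922
    endloop
  endfacet
  facet normal 1.0000 0.0000 0.0000
    outer loop
      vertex 4.999 4.958 0.000
      vertex 4.999 18.284 0.000
      vertex 4.999 18.284 18.922
    endloop
  endfacet
  facet normal 1.0000 0.0000 0.0000
    outer loop
      vertex 4.999 4.958 0.000
      vertex 4.999 18.284 18.922
      vertex 4.999 4.958 18.922
    endloop
  endfacet
  facet normal 0.0000 1.0000 0.0000
    outer loop
      vertex 4.999 18.284 0.000
      vertex 0.000 18.284 0.000
      vertex 0.000 18.284 18.922
    endloop
  endfacet
  facet normal 0.0000 1.0000 0.0000
    outer loop
      vertex 4.999 18.284 0.000
      vertex 0.000 18.284 18.922
      vertex 4.999 18.284 18.922
    endloop
  endfacet
  facet normal -1.0000 0.0000 0.0000
    outer loop
      vertex 0.000 18.284 0.000
      vertex 0.000 0.000 0.000
      vertex 0.000 0.000 18.922
    endloop
  endfacet
  facet normal -1.0000 0.0000 0.0000
    outer loop
      vertex 0.000 18.284 0.000
      vertex 0.000 0.000 18.922
      vertex 0.000 18.284 18.922
    endloop
  endfacet
endsolid part

The G0 Z moves step by Δz≈2.703 mm. Every layer's G1 loop is the same polygon, so the solid is a straight extrusion of it from z=0 to z≈18.9. Closing with flat bottom and top caps and triangulating gives 20 facets — an L-shaped prism: outer 14.8 × 18.3 mm, arm thicknesses ≈ 4.96 mm (horizontal) and 5 mm (vertical), extruded 18.9 mm in z.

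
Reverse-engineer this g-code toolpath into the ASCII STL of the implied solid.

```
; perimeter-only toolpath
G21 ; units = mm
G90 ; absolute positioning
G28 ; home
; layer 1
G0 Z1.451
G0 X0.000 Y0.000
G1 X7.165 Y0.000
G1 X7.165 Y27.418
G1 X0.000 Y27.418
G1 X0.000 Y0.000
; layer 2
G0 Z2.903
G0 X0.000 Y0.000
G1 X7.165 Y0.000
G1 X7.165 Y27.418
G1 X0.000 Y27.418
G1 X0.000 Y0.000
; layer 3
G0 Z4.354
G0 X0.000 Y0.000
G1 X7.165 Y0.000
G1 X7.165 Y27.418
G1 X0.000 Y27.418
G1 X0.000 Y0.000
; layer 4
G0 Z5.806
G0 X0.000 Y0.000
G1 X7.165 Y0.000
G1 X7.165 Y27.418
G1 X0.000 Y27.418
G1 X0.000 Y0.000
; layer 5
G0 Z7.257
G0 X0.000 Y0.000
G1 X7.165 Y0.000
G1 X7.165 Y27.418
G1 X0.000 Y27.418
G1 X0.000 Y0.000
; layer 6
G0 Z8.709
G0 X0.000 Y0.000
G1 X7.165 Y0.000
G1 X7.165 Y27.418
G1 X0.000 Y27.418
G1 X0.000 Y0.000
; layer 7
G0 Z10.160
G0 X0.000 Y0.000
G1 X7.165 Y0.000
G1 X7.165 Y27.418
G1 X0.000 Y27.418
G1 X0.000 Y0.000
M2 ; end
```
solid part
  facet normal 0.0000 0.0000 -1.0000
    outer loop
      vertex 7.165 27.418 0.000
      vertex 7.165 0.000 0.000
      vertex 0.000 0.000 0.000
    endloop
  endfacet
  facet normal 0.0000 0.0000 -1.0000
    outer loop
      vertex 0.000 27.418 0.000
      vertex 7.165 27.418 0.000
      vertex 0.000 0.000 0.000
    endloop
  endfacet
  facet normal 0.0000 0.0000 1.0000
    outer loop
      vertex 0.000 0.000 10.160
      vertex 7.165 0.000 10.160
      vertex 7.165 27.418 10.160
    endloop
  endfacet
  facet normal 0.0000 0.0000 1.0000
    outer loop
      vertex 0.000 0.000 10.160
      vertex 7.165 27.418 10.160
      vertex 0.000 27.418 10.160
    endloop
  endfacet
  facet normal 0.0000 -1.0000 0.0000
    outer loop
      vertex 0.000 0.000 0.000
      vertex 7.165 0.000 0.000
      vertex 7.165 0.000 10.160
    endloop
  endfacet
  facet normal 0.0000 -1.0000 0.0000
    outer loop
      vertex 0.000 0.000 0.000
      vertex 7.165 0.000 10.160
      vertex 0.000 0.000 10.160
    endloop
  endfacet
  facet normal 0.0000 1.0000 0.0000
    outer loop
      vertex 7.165 27.418 10.160
      vertex 7.165 27.418 0.000
      vertex 0.000 27.418 0.000
    endloop
  endfacet
  facet normal 0.0000 1.0000 0.0000
    outer loop
      vertex 0.000 27.418 10.160
      vertex 7.165 27.418 10.160
      vertex 0.000 27.418 0.000
    endloop
  endfacet
  facet normal -1.0000 0.0000 0.0000
    outer loop
      vertex 0.000 27.418 10.160
      vertex 0.000 27.418 0.000
      vertex 0.000 0.000 0.000
    endloop
  endfacet
  facet normal -1.0000 0.0000 0.0000
    outer loop
      vertex 0.000 0.000 10.160
      vertex 0.000 27.418 10.160
      vertex 0.000 0.000 0.000
    endloop
  endfacet
  facet normal 1.0000 0.0000 0.0000
    outer loop
      vertex 7.165 0.000 0.000
      vertex 7.165 27.418 0.000
      vertex 7.165 27.418 10.160
    endloop
  endfacet
  facet normal 1.0000 0.0000 0.0000
    outer loop
      vertex 7.165 0.000 0.000
      vertex 7.165 27.418 10.160
      vertex 7.165 0.000 10.160
    endloop
  endfacet
endsolid part

The G0 Z moves step by Δz≈1.451 mm. Every layer's G1 loop is the same polygon, so the solid is a straight extrusion of it from z=0 to z≈10.2. Closing with flat bottom and top caps and triangulating gives 12 facets — a rectangular box, roughly 7.17 × 27.4 mm footprint and 10.2 mm tall.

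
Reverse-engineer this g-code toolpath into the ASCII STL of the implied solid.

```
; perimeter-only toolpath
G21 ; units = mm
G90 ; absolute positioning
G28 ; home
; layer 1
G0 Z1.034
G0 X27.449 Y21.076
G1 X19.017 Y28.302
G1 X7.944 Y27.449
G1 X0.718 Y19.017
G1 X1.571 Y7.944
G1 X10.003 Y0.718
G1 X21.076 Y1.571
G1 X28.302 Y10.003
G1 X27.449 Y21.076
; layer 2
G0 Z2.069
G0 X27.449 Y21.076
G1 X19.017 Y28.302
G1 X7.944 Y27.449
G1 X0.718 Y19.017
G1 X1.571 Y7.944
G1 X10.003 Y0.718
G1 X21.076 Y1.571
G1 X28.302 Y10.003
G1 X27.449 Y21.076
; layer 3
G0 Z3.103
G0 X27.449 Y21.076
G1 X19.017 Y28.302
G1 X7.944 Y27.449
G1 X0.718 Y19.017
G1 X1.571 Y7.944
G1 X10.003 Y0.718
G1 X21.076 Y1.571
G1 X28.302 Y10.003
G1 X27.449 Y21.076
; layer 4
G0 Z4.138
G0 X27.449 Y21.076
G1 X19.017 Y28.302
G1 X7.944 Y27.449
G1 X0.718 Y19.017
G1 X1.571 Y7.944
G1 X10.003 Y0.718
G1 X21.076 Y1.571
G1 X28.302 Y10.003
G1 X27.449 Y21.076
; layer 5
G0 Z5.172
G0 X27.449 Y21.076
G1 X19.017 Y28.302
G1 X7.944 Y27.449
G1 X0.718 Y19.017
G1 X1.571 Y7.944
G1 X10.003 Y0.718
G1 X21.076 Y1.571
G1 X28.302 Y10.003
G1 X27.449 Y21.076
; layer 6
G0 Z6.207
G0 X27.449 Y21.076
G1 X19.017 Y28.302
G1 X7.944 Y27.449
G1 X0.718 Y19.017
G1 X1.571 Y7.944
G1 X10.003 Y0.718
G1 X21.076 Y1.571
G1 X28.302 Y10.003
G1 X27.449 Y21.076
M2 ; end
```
solid part
  facet normal 0.0000 0.0000 -1.0000
    outer loop
      vertex 7.944 27.449 0.000
      vertex 19.017 28.302 0.000
      vertex 27.449 21.076 0.000
    endloop
  endfacet
  facet normal 0.0000 0.0000 -1.0000
    outer loop
      vertex 0.718 19.017 0.000
      vertex 7.944 27.449 0.000
      vertex 27.449 21.076 0.000
    endloop
  endfacet
  facet normal 0.0000 0.0000 -1.0000
    outer loop
      vertex 1.571 7.944 0.000
      vertex 0.718 19.017 0.000
      vertex 27.449 21.076 0.000
    endloop
  endfacet
  facet normal 0.0000 0.0000 -1.0000
    outer loop
      vertex 10.003 0.718 0.000
      vertex 1.571 7.944 0.000
      vertex 27.449 21.076 0.000
    endloop
  endfacet
  facet normal 0.0000 0.0000 -1.0000
    outer loop
      vertex 21.076 1.571 0.000
      vertex 10.003 0.718 0.000
      vertex 27.449 21.076 0.000
    endloop
  endfacet
  facet normal 0.0000 0.0000 -1.0000
    outer loop
      vertex 28.302 10.003 0.000
      vertex 21.076 1.571 0.000
      vertex 27.449 21.076 0.000
    endloop
  endfacet
  facet normal 0.0000 0.0000 1.0000
    outer loop
      vertex 27.449 21.076 6.207
      vertex 19.017 28.302 6.207
      vertex 7.944 27.449 6.207
    endloop
  endfacet
  facet normal 0.0000 0.0000 1.0000
    outer loop
      vertex 27.449 21.076 6.207
      vertex 7.944 27.449 6.207
      vertex 0.718 19.017 6.207
    endloop
  endfacet
  facet normal 0.0000 0.0000 1.0000
    outer loop
      vertex 27.449 21.076 6.207
      vertex 0.718 19.017 6.207
      vertex 1.571 7.944 6.207
    endloop
  endfacet
  facet normal 0.0000 0.0000 1.0000
    outer loop
      vertex 27.449 21.076 6.207
      vertex 1.571 7.944 6.207
      vertex 10.003 0.718 6.207
    endloop
  endfacet
  facet normal 0.0000 0.0000 1.0000
    outer loop
      vertex 27.449 21.076 6.207
      vertex 10.003 0.718 6.207
      vertex 21.076 1.571 6.207
    endloop
  endfacet
  facet normal 0.0000 0.0000 1.0000
    outer loop
      vertex 27.449 21.076 6.207
      vertex 21.076 1.571 6.207
      vertex 28.302 10.003 6.207
    endloop
  endfacet
  facet normal 0.6507 0.7593 0.0000
    outer loop
      vertex 27.449 21.076 0.000
      vertex 19.017 28.302 0.000
      vertex 19.017 28.302 6.207
    endloop
  endfacet
  facet normal 0.6507 0.7593 0.0000
    outer loop
      vertex 27.449 21.076 0.000
      vertex 19.017 28.302 6.207
      vertex 27.449 21.076 6.207
    endloop
  endfacet
  facet normal -0.0768 0.9970 0.0000
    outer loop
      vertex 19.017 28.302 0.000
      vertex 7.944 27.449 0.000
      vertex 7.944 27.449 6.207
    endloop
  endfacet
  facet normal -0.0768 0.9970 0.0000
    outer loop
      vertex 19.017 28.302 0.000
      vertex 7.944 27.449 6.207
      vertex 19.017 28.302 6.207
    endloop
  endfacet
  facet normal -0.7593 0.6507 0.0000
    outer loop
      vertex 7.944 27.449 0.000
      vertex 0.718 19.017 0.000
      vertex 0.718 19.017 6.207
    endloop
  endfacet
  facet normal -0.7593 0.6507 0.0000
    outer loop
      vertex 7.944 27.449 0.000
      vertex 0.718 19.017 6.207
      vertex 7.944 27.449 6.207
    endloop
  endfacet
  facet normal -0.9970 -0.0768 0.0000
    outer loop
      vertex 0.718 19.017 0.000
      vertex 1.571 7.944 0.000
      vertex 1.571 7.944 6.207
    endloop
  endfacet
  facet normal -0.9970 -0.0768 0.0000
    outer loop
      vertex 0.718 19.017 0.000
      vertex 1.571 7.944 6.207
      vertex 0.718 19.017 6.207
    endloop
  endfacet
  facet normal -0.6507 -0.7593 0.0000
    outer loop
      vertex 1.571 7.944 0.000
      vertex 10.003 0.718 0.000
      vertex 10.003 0.718 6.207
    endloop
  endfacet
  facet normal -0.6507 -0.7593 0.0000
    outer loop
      vertex 1.571 7.944 0.000
      vertex 10.003 0.718 6.207
      vertex 1.571 7.944 6.207
    endloop
  endfacet
  facet normal 0.0768 -0.9970 0.0000
    outer loop
      vertex 10.003 0.718 0.000
      vertex 21.076 1.571 0.000
      vertex 21.076 1.571 6.207
    endloop
  endfacet
  facet normal 0.0768 -0.9970 0.0000
    outer loop
      vertex 10.003 0.718 0.000
      vertex 21.076 1.571 6.207
      vertex 10.003 0.718 6.207
    endloop
  endfacet
  facet normal 0.7593 -0.6507 0.0000
    outer loop
      vertex 21.076 1.571 0.000
      vertex 28.302 10.003 0.000
      vertex 28.302 10.003 6.207
    endloop
  endfacet
  facet normal 0.7593 -0.6507 0.0000
    outer loop
      vertex 21.076 1.571 0.000
      vertex 28.302 10.003 6.207
      vertex 21.076 1.571 6.207
    endloop
  endfacet
  facet normal 0.9970 0.0768 0.0000
    outer loop
      vertex 28.302 10.003 0.000
      vertex 27.449 21.076 0.000
      vertex 27.449 21.076 6.207
    endloop
  endfacet
  facet normal 0.9970 0.0768 0.0000
    outer loop
      vertex 28.302 10.003 0.000
      vertex 27.449 21.076 6.207
      vertex 28.302 10.003 6.207
    endloop
  endfacet
endsolid part

The G0 Z moves step by Δz≈1.034 mm. Every layer's G1 loop is the same polygon, so the solid is a straight extrusion of it from z=0 to z≈6.21. Closing with flat bottom and top caps and triangulating gives 28 facets — a regular 8-sided prism (a cylinder approximated with 8 flat sides), circumscribed radius ≈ 14.5 mm, height ≈ 6.21 mm.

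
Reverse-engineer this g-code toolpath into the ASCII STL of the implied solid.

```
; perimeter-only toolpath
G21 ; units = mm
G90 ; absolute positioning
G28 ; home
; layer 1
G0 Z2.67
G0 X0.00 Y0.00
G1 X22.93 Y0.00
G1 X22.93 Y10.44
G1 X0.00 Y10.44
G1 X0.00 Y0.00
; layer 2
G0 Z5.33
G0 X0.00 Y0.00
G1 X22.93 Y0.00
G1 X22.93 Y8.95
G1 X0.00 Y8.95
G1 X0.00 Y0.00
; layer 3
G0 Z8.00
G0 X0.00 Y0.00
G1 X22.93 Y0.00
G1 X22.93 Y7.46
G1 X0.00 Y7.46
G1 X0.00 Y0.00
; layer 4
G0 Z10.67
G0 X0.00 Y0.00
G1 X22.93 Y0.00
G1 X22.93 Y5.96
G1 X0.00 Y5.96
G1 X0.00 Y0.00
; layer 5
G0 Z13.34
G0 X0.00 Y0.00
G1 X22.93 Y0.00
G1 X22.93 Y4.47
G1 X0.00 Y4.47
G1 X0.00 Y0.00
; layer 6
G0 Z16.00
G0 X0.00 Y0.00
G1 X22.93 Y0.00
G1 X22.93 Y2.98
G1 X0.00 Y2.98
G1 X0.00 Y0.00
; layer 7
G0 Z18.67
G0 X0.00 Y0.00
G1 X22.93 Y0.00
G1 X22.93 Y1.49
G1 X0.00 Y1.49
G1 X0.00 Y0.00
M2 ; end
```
solid part
  facet normal 0.0000 0.0000 -1.0000
    outer loop
      vertex 22.93 11.93 0.00
      vertex 22.93 0.00 0.00
      vertex 0.00 0.00 0.00
    endloop
  endfacet
  facet normal 0.0000 0.0000 -1.0000
    outer loop
      vertex 0.00 11.93 0.00
      vertex 22.93 11.93 0.00
      vertex 0.00 0.00 0.00
    endloop
  endfacet
  facet normal 0.0000 -1.0000 0.0000
    outer loop
      vertex 0.00 0.00 0.00
      vertex 22.93 0.00 0.00
      vertex 22.93 0.00 21.34
    endloop
  endfacet
  facet normal 0.0000 -1.0000 0.0000
    outer loop
      vertex 0.00 0.00 0.00
      vertex 22.93 0.00 21.34
      vertex 0.00 0.00 21.34
    endloop
  endfacet
  facet normal 0.0000 0.8729 0.4880
    outer loop
      vertex 0.00 0.00 21.34
      vertex 22.93 0.00 21.34
      vertex 22.93 11.93 0.00
    endloop
  endfacet
  facet normal 0.0000 0.8729 0.4880
    outer loop
      vertex 0.00 0.00 21.34
      vertex 22.93 11.93 0.00
      vertex 0.00 11.93 0.00
    endloop
  endfacet
  facet normal -1.0000 0.0000 0.0000
    outer loop
      vertex 0.00 0.00 21.34
      vertex 0.00 11.93 0.00
      vertex 0.00 0.00 0.00
    endloop
  endfacet
  facet normal 1.0000 0.0000 0.0000
    outer loop
      vertex 22.93 0.00 0.00
      vertex 22.93 11.93 0.00
      vertex 22.93 0.00 21.34
    endloop
  endfacet
endsolid part

The G0 Z moves step by Δz≈2.67 mm. The G1 loops shrink linearly with z, so the solid tapers from its base footprint up to z≈21.3. Closing with a flat bottom cap and the tapered top and triangulating gives 8 facets — a wedge (ramp): 22.9 × 11.9 mm base, rising to 21.3 mm along the y=0 edge and sloping linearly to z=0 at y=11.9.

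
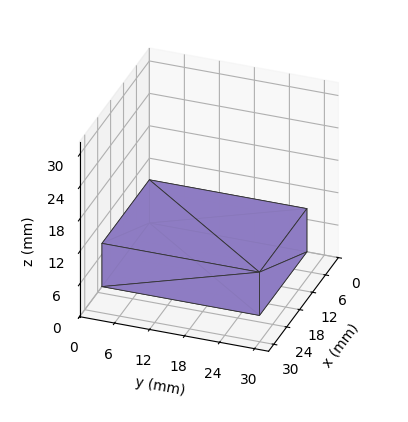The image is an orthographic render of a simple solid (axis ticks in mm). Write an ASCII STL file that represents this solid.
Reading the render: the shape is a rectangular box, roughly 22 × 27 mm footprint and 8 mm tall (dimensions read to the nearest mm from the axis ticks). For the STL, each face is triangulated and given an outward normal.

solid part
  facet normal 0.0000 0.0000 -1.0000
    outer loop
      vertex 22.00 27.00 0.00
      vertex 22.00 0.00 0.00
      vertex 0.00 0.00 0.00
    endloop
  endfacet
  facet normal 0.0000 0.0000 -1.0000
    outer loop
      vertex 0.00 27.00 0.00
      vertex 22.00 27.00 0.00
      vertex 0.00 0.00 0.00
    endloop
  endfacet
  facet normal 0.0000 0.0000 1.0000
    outer loop
      vertex 0.00 0.00 8.00
      vertex 22.00 0.00 8.00
      vertex 22.00 27.00 8.00
    endloop
  endfacet
  facet normal 0.0000 0.0000 1.0000
    outer loop
      vertex 0.00 0.00 8.00
      vertex 22.00 27.00 8.00
      vertex 0.00 27.00 8.00
    endloop
  endfacet
  facet normal 0.0000 -1.0000 0.0000
    outer loop
      vertex 0.00 0.00 0.00
      vertex 22.00 0.00 0.00
      vertex 22.00 0.00 8.00
    endloop
  endfacet
  facet normal 0.0000 -1.0000 0.0000
    outer loop
      vertex 0.00 0.00 0.00
      vertex 22.00 0.00 8.00
      vertex 0.00 0.00 8.00
    endloop
  endfacet
  facet normal 0.0000 1.0000 0.0000
    outer loop
      vertex 22.00 27.00 8.00
      vertex 22.00 27.00 0.00
      vertex 0.00 27.00 0.00
    endloop
  endfacet
  facet normal 0.0000 1.0000 0.0000
    outer loop
      vertex 0.00 27.00 8.00
      vertex 22.00 27.00 8.00
      vertex 0.00 27.00 0.00
    endloop
  endfacet
  facet normal -1.0000 0.0000 0.0000
    outer loop
      vertex 0.00 27.00 8.00
      vertex 0.00 27.00 0.00
      vertex 0.00 0.00 0.00
    endloop
  endfacet
  facet normal -1.0000 0.0000 0.0000
    outer loop
      vertex 0.00 0.00 8.00
      vertex 0.00 27.00 8.00
      vertex 0.00 0.00 0.00
    endloop
  endfacet
  facet normal 1.0000 0.0000 0.0000
    outer loop
      vertex 22.00 0.00 0.00
      vertex 22.00 27.00 0.00
      vertex 22.00 27.00 8.00
    endloop
  endfacet
  facet normal 1.0000 0.0000 0.0000
    outer loop
      vertex 22.00 0.00 0.00
      vertex 22.00 27.00 8.00
      vertex 22.00 0.00 8.00
    endloop
  endfacet
endsolid part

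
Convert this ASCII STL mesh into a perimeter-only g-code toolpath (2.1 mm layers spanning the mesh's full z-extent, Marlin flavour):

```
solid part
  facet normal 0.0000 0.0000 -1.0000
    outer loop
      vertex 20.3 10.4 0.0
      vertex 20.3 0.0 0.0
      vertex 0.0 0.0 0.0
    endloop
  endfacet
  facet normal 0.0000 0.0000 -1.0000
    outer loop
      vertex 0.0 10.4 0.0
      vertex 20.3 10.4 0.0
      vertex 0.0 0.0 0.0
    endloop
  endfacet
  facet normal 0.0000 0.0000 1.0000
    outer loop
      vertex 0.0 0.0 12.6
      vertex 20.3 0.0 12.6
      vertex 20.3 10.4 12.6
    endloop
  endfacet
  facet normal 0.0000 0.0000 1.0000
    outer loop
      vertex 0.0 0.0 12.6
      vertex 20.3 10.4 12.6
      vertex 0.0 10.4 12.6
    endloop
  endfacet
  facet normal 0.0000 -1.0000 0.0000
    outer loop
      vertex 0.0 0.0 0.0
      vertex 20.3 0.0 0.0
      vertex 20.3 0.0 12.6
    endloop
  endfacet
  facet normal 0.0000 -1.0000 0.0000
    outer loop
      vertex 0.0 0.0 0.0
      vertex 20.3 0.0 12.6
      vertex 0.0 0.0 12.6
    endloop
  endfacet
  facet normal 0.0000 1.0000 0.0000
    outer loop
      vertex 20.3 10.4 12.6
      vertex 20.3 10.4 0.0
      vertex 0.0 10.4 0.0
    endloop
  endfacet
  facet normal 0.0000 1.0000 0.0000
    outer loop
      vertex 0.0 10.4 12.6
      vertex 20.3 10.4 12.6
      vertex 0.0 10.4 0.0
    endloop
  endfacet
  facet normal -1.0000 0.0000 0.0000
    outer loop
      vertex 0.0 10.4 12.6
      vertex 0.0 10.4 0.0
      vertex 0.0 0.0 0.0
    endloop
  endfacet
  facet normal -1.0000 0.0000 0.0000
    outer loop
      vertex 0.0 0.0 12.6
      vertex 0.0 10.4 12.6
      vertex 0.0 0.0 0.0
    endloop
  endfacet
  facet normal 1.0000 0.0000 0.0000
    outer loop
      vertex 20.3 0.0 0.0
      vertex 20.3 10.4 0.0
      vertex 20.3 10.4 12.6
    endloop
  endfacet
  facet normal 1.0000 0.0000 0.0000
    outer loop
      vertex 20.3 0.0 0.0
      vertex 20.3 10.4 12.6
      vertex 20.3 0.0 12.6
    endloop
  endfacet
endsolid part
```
; perimeter-only toolpath
G21 ; units = mm
G90 ; absolute positioning
G28 ; home
; layer 1
G0 Z2.1
G0 X0.0 Y0.0
G1 X20.3 Y0.0
G1 X20.3 Y10.4
G1 X0.0 Y10.4
G1 X0.0 Y0.0
; layer 2
G0 Z4.2
G0 X0.0 Y0.0
G1 X20.3 Y0.0
G1 X20.3 Y10.4
G1 X0.0 Y10.4
G1 X0.0 Y0.0
; layer 3
G0 Z6.3
G0 X0.0 Y0.0
G1 X20.3 Y0.0
G1 X20.3 Y10.4
G1 X0.0 Y10.4
G1 X0.0 Y0.0
; layer 4
G0 Z8.4
G0 X0.0 Y0.0
G1 X20.3 Y0.0
G1 X20.3 Y10.4
G1 X0.0 Y10.4
G1 X0.0 Y0.0
; layer 5
G0 Z10.5
G0 X0.0 Y0.0
G1 X20.3 Y0.0
G1 X20.3 Y10.4
G1 X0.0 Y10.4
G1 X0.0 Y0.0
; layer 6
G0 Z12.6
G0 X0.0 Y0.0
G1 X20.3 Y0.0
G1 X20.3 Y10.4
G1 X0.0 Y10.4
G1 X0.0 Y0.0
M2 ; end

The solid is a rectangular box, roughly 20.3 × 10.4 mm footprint and 12.6 mm tall. Slicing at Δz = 2.1 mm — 6 equal slices spanning the solid's height, so layer i sits at z = i·h/6 — gives 6 non-empty perimeters. Each is a 4-segment closed polygon; G0 lifts to the layer z and rapids to the start vertex, then G1 traces the edges.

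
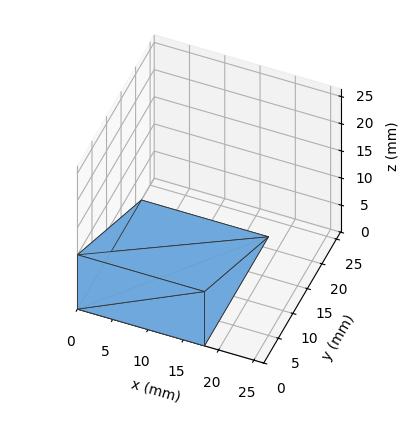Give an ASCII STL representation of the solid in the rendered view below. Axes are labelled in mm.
Reading the render: the shape is a wedge (ramp): 18 × 22 mm base, rising to 10 mm along the y=0 edge and sloping linearly to z=0 at y=22 (dimensions read to the nearest mm from the axis ticks). For the STL, each face is triangulated and given an outward normal.

solid part
  facet normal 0.0000 0.0000 -1.0000
    outer loop
      vertex 18.0 22.0 0.0
      vertex 18.0 0.0 0.0
      vertex 0.0 0.0 0.0
    endloop
  endfacet
  facet normal 0.0000 0.0000 -1.0000
    outer loop
      vertex 0.0 22.0 0.0
      vertex 18.0 22.0 0.0
      vertex 0.0 0.0 0.0
    endloop
  endfacet
  facet normal 0.0000 -1.0000 0.0000
    outer loop
      vertex 0.0 0.0 0.0
      vertex 18.0 0.0 0.0
      vertex 18.0 0.0 10.0
    endloop
  endfacet
  facet normal 0.0000 -1.0000 0.0000
    outer loop
      vertex 0.0 0.0 0.0
      vertex 18.0 0.0 10.0
      vertex 0.0 0.0 10.0
    endloop
  endfacet
  facet normal 0.0000 0.4138 0.9104
    outer loop
      vertex 0.0 0.0 10.0
      vertex 18.0 0.0 10.0
      vertex 18.0 22.0 0.0
    endloop
  endfacet
  facet normal 0.0000 0.4138 0.9104
    outer loop
      vertex 0.0 0.0 10.0
      vertex 18.0 22.0 0.0
      vertex 0.0 22.0 0.0
    endloop
  endfacet
  facet normal -1.0000 0.0000 0.0000
    outer loop
      vertex 0.0 0.0 10.0
      vertex 0.0 22.0 0.0
      vertex 0.0 0.0 0.0
    endloop
  endfacet
  facet normal 1.0000 0.0000 0.0000
    outer loop
      vertex 18.0 0.0 0.0
      vertex 18.0 22.0 0.0
      vertex 18.0 0.0 10.0
    endloop
  endfacet
endsolid part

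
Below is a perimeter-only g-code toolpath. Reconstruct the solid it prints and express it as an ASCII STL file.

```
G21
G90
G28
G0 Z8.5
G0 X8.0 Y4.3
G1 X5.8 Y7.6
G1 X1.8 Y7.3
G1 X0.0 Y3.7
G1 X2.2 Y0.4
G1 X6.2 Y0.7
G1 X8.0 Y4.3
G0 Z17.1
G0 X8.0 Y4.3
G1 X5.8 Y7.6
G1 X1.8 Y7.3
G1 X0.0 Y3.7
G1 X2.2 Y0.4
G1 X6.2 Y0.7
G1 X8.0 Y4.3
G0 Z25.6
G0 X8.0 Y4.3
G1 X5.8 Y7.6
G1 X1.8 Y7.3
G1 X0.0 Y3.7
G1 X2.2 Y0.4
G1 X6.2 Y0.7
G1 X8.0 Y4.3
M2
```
solid part
  facet normal 0.0000 0.0000 -1.0000
    outer loop
      vertex 1.8 7.3 0.0
      vertex 5.8 7.6 0.0
      vertex 8.0 4.3 0.0
    endloop
  endfacet
  facet normal 0.0000 0.0000 -1.0000
    outer loop
      vertex 0.0 3.7 0.0
      vertex 1.8 7.3 0.0
      vertex 8.0 4.3 0.0
    endloop
  endfacet
  facet normal 0.0000 0.0000 -1.0000
    outer loop
      vertex 2.2 0.4 0.0
      vertex 0.0 3.7 0.0
      vertex 8.0 4.3 0.0
    endloop
  endfacet
  facet normal 0.0000 0.0000 -1.0000
    outer loop
      vertex 6.2 0.7 0.0
      vertex 2.2 0.4 0.0
      vertex 8.0 4.3 0.0
    endloop
  endfacet
  facet normal 0.0000 0.0000 1.0000
    outer loop
      vertex 8.0 4.3 25.6
      vertex 5.8 7.6 25.6
      vertex 1.8 7.3 25.6
    endloop
  endfacet
  facet normal 0.0000 0.0000 1.0000
    outer loop
      vertex 8.0 4.3 25.6
      vertex 1.8 7.3 25.6
      vertex 0.0 3.7 25.6
    endloop
  endfacet
  facet normal 0.0000 0.0000 1.0000
    outer loop
      vertex 8.0 4.3 25.6
      vertex 0.0 3.7 25.6
      vertex 2.2 0.4 25.6
    endloop
  endfacet
  facet normal 0.0000 0.0000 1.0000
    outer loop
      vertex 8.0 4.3 25.6
      vertex 2.2 0.4 25.6
      vertex 6.2 0.7 25.6
    endloop
  endfacet
  facet normal 0.8321 0.5547 0.0000
    outer loop
      vertex 8.0 4.3 0.0
      vertex 5.8 7.6 0.0
      vertex 5.8 7.6 25.6
    endloop
  endfacet
  facet normal 0.8321 0.5547 0.0000
    outer loop
      vertex 8.0 4.3 0.0
      vertex 5.8 7.6 25.6
      vertex 8.0 4.3 25.6
    endloop
  endfacet
  facet normal -0.0748 0.9972 0.0000
    outer loop
      vertex 5.8 7.6 0.0
      vertex 1.8 7.3 0.0
      vertex 1.8 7.3 25.6
    endloop
  endfacet
  facet normal -0.0748 0.9972 0.0000
    outer loop
      vertex 5.8 7.6 0.0
      vertex 1.8 7.3 25.6
      vertex 5.8 7.6 25.6
    endloop
  endfacet
  facet normal -0.8944 0.4472 0.0000
    outer loop
      vertex 1.8 7.3 0.0
      vertex 0.0 3.7 0.0
      vertex 0.0 3.7 25.6
    endloop
  endfacet
  facet normal -0.8944 0.4472 0.0000
    outer loop
      vertex 1.8 7.3 0.0
      vertex 0.0 3.7 25.6
      vertex 1.8 7.3 25.6
    endloop
  endfacet
  facet normal -0.8321 -0.5547 0.0000
    outer loop
      vertex 0.0 3.7 0.0
      vertex 2.2 0.4 0.0
      vertex 2.2 0.4 25.6
    endloop
  endfacet
  facet normal -0.8321 -0.5547 0.0000
    outer loop
      vertex 0.0 3.7 0.0
      vertex 2.2 0.4 25.6
      vertex 0.0 3.7 25.6
    endloop
  endfacet
  facet normal 0.0748 -0.9972 0.0000
    outer loop
      vertex 2.2 0.4 0.0
      vertex 6.2 0.7 0.0
      vertex 6.2 0.7 25.6
    endloop
  endfacet
  facet normal 0.0748 -0.9972 0.0000
    outer loop
      vertex 2.2 0.4 0.0
      vertex 6.2 0.7 25.6
      vertex 2.2 0.4 25.6
    endloop
  endfacet
  facet normal 0.8944 -0.4472 0.0000
    outer loop
      vertex 6.2 0.7 0.0
      vertex 8.0 4.3 0.0
      vertex 8.0 4.3 25.6
    endloop
  endfacet
  facet normal 0.8944 -0.4472 0.0000
    outer loop
      vertex 6.2 0.7 0.0
      vertex 8.0 4.3 25.6
      vertex 6.2 0.7 25.6
    endloop
  endfacet
endsolid part

The G0 Z moves step by Δz≈8.5 mm. Every layer's G1 loop is the same polygon, so the solid is a straight extrusion of it from z=0 to z≈25.6. Closing with flat bottom and top caps and triangulating gives 20 facets — a regular 6-sided prism (a cylinder approximated with 6 flat sides), circumscribed radius ≈ 4 mm, height ≈ 25.6 mm.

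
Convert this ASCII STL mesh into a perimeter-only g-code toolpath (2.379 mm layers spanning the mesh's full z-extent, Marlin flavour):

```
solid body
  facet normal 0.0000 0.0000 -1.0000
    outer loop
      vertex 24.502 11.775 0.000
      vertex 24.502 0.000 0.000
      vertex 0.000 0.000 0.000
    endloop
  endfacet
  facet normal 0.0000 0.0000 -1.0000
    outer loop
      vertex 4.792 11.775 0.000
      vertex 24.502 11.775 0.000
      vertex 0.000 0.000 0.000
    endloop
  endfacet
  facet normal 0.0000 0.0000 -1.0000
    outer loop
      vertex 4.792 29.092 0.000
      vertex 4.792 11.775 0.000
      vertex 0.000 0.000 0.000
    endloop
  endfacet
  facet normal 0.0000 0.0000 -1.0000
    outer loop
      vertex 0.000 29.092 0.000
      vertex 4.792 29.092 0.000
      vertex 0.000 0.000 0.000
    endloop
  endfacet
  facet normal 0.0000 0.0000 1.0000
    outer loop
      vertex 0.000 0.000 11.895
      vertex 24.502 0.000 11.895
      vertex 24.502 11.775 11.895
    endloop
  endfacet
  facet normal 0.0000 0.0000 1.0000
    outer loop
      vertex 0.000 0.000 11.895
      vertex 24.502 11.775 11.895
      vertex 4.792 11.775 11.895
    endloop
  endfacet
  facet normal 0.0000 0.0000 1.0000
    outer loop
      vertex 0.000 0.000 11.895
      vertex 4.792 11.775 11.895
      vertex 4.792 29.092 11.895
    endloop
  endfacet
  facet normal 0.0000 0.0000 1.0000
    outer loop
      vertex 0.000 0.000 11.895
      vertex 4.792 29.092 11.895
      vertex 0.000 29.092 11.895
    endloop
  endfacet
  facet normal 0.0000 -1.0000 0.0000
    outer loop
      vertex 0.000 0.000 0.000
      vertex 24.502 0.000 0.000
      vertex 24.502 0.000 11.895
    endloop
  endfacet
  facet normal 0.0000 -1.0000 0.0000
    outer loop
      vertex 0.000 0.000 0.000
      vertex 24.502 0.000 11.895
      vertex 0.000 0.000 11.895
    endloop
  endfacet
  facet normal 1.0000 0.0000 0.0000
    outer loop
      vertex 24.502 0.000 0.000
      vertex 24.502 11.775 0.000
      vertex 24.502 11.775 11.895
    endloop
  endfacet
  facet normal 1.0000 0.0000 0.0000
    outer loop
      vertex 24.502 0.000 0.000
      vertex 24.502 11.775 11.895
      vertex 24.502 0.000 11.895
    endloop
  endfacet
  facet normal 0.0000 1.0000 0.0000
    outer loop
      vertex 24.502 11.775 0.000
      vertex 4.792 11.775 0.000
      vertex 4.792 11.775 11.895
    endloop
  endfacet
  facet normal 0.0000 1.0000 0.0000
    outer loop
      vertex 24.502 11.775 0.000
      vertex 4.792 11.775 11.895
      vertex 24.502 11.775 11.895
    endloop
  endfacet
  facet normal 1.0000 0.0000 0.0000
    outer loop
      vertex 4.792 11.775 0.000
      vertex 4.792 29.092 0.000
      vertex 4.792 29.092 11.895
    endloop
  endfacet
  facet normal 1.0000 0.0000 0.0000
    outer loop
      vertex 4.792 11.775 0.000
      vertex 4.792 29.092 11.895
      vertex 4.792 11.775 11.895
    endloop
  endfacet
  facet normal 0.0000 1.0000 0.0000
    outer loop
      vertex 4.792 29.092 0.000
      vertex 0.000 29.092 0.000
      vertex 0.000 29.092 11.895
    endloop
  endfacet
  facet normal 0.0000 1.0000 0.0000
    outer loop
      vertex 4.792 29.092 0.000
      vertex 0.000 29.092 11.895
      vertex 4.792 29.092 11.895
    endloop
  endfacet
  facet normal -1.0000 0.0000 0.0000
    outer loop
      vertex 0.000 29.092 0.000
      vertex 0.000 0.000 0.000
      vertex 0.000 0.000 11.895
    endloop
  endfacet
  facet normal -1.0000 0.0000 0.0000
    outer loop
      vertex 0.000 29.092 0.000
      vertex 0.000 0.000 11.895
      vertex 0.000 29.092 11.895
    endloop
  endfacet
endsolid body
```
; perimeter-only toolpath
G21 ; units = mm
G90 ; absolute positioning
G28 ; home
; layer 1
G0 Z2.379
G0 X0.000 Y0.000
G1 X24.502 Y0.000
G1 X24.502 Y11.775
G1 X4.792 Y11.775
G1 X4.792 Y29.092
G1 X0.000 Y29.092
G1 X0.000 Y0.000
; layer 2
G0 Z4.758
G0 X0.000 Y0.000
G1 X24.502 Y0.000
G1 X24.502 Y11.775
G1 X4.792 Y11.775
G1 X4.792 Y29.092
G1 X0.000 Y29.092
G1 X0.000 Y0.000
; layer 3
G0 Z7.137
G0 X0.000 Y0.000
G1 X24.502 Y0.000
G1 X24.502 Y11.775
G1 X4.792 Y11.775
G1 X4.792 Y29.092
G1 X0.000 Y29.092
G1 X0.000 Y0.000
; layer 4
G0 Z9.516
G0 X0.000 Y0.000
G1 X24.502 Y0.000
G1 X24.502 Y11.775
G1 X4.792 Y11.775
G1 X4.792 Y29.092
G1 X0.000 Y29.092
G1 X0.000 Y0.000
; layer 5
G0 Z11.895
G0 X0.000 Y0.000
G1 X24.502 Y0.000
G1 X24.502 Y11.775
G1 X4.792 Y11.775
G1 X4.792 Y29.092
G1 X0.000 Y29.092
G1 X0.000 Y0.000
M2 ; end

The solid is an L-shaped prism: outer 24.5 × 29.1 mm, arm thicknesses ≈ 11.8 mm (horizontal) and 4.79 mm (vertical), extruded 11.9 mm in z. Slicing at Δz = 2.379 mm — 5 equal slices spanning the solid's height, so layer i sits at z = i·h/5 — gives 5 non-empty perimeters. Each is a 6-segment closed polygon; G0 lifts to the layer z and rapids to the start vertex, then G1 traces the edges.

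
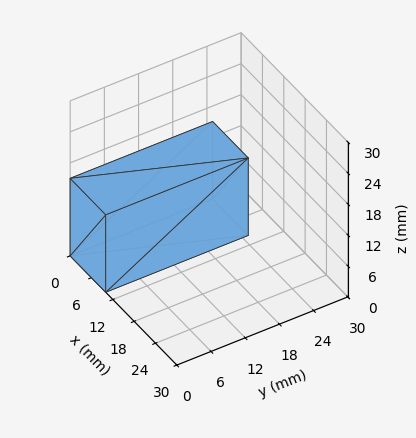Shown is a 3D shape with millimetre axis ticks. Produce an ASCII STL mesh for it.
Reading the render: the shape is a rectangular box, roughly 10 × 25 mm footprint and 15 mm tall (dimensions read to the nearest mm from the axis ticks). For the STL, each face is triangulated and given an outward normal.

solid part
  facet normal 0.0000 0.0000 -1.0000
    outer loop
      vertex 10.00 25.00 0.00
      vertex 10.00 0.00 0.00
      vertex 0.00 0.00 0.00
    endloop
  endfacet
  facet normal 0.0000 0.0000 -1.0000
    outer loop
      vertex 0.00 25.00 0.00
      vertex 10.00 25.00 0.00
      vertex 0.00 0.00 0.00
    endloop
  endfacet
  facet normal 0.0000 0.0000 1.0000
    outer loop
      vertex 0.00 0.00 15.00
      vertex 10.00 0.00 15.00
      vertex 10.00 25.00 15.00
    endloop
  endfacet
  facet normal 0.0000 0.0000 1.0000
    outer loop
      vertex 0.00 0.00 15.00
      vertex 10.00 25.00 15.00
      vertex 0.00 25.00 15.00
    endloop
  endfacet
  facet normal 0.0000 -1.0000 0.0000
    outer loop
      vertex 0.00 0.00 0.00
      vertex 10.00 0.00 0.00
      vertex 10.00 0.00 15.00
    endloop
  endfacet
  facet normal 0.0000 -1.0000 0.0000
    outer loop
      vertex 0.00 0.00 0.00
      vertex 10.00 0.00 15.00
      vertex 0.00 0.00 15.00
    endloop
  endfacet
  facet normal 0.0000 1.0000 0.0000
    outer loop
      vertex 10.00 25.00 15.00
      vertex 10.00 25.00 0.00
      vertex 0.00 25.00 0.00
    endloop
  endfacet
  facet normal 0.0000 1.0000 0.0000
    outer loop
      vertex 0.00 25.00 15.00
      vertex 10.00 25.00 15.00
      vertex 0.00 25.00 0.00
    endloop
  endfacet
  facet normal -1.0000 0.0000 0.0000
    outer loop
      vertex 0.00 25.00 15.00
      vertex 0.00 25.00 0.00
      vertex 0.00 0.00 0.00
    endloop
  endfacet
  facet normal -1.0000 0.0000 0.0000
    outer loop
      vertex 0.00 0.00 15.00
      vertex 0.00 25.00 15.00
      vertex 0.00 0.00 0.00
    endloop
  endfacet
  facet normal 1.0000 0.0000 0.0000
    outer loop
      vertex 10.00 0.00 0.00
      vertex 10.00 25.00 0.00
      vertex 10.00 25.00 15.00
    endloop
  endfacet
  facet normal 1.0000 0.0000 0.0000
    outer loop
      vertex 10.00 0.00 0.00
      vertex 10.00 25.00 15.00
      vertex 10.00 0.00 15.00
    endloop
  endfacet
endsolid part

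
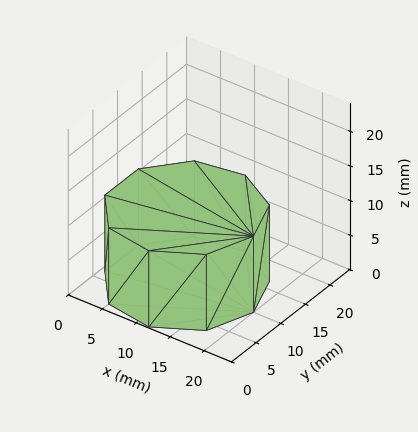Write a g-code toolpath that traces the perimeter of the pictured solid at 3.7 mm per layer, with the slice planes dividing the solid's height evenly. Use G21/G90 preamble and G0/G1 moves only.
Reading the render: the shape is a regular 9-sided prism (a cylinder approximated with 9 flat sides), circumscribed radius ≈ 10 mm, height ≈ 11 mm (dimensions read to the nearest mm from the axis ticks). For the g-code, the solid's height is divided into equal slices at the stated Δz and each level perimeter traced with G1 moves after a G0 lift.

; perimeter-only toolpath
G21 ; units = mm
G90 ; absolute positioning
G28 ; home
; layer 1
G0 Z3.7
G0 X20.0 Y10.0
G1 X17.7 Y16.4
G1 X11.7 Y19.8
G1 X5.0 Y18.7
G1 X0.6 Y13.4
G1 X0.6 Y6.6
G1 X5.0 Y1.3
G1 X11.7 Y0.2
G1 X17.7 Y3.6
G1 X20.0 Y10.0
; layer 2
G0 Z7.3
G0 X20.0 Y10.0
G1 X17.7 Y16.4
G1 X11.7 Y19.8
G1 X5.0 Y18.7
G1 X0.6 Y13.4
G1 X0.6 Y6.6
G1 X5.0 Y1.3
G1 X11.7 Y0.2
G1 X17.7 Y3.6
G1 X20.0 Y10.0
; layer 3
G0 Z11.0
G0 X20.0 Y10.0
G1 X17.7 Y16.4
G1 X11.7 Y19.8
G1 X5.0 Y18.7
G1 X0.6 Y13.4
G1 X0.6 Y6.6
G1 X5.0 Y1.3
G1 X11.7 Y0.2
G1 X17.7 Y3.6
G1 X20.0 Y10.0
M2 ; end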